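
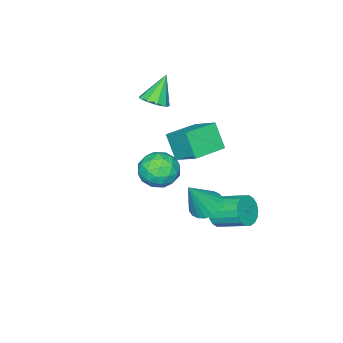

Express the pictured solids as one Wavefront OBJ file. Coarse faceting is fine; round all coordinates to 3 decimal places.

v 1.998 -0.282 0.77
v 3 -0.131 0.653
v 2.3 -1.309 2.027
v 3.302 -1.158 1.91
v 2.709 -0.403 2.255
v 2.522 0.232 1.478
v 2.778 -1.672 1.202
v 2.591 -1.037 0.425
v 3.482 -0.99 0.92
v 3.439 -0.206 1.571
v 1.861 -1.234 1.109
v 1.818 -0.45 1.76
v 2.473 -0.116 0.602
v 2.827 -1.324 2.078
v 2.479 -0.88 2.281
v 3.068 -0.791 2.213
v 2.192 0.097 1.087
v 2.781 0.186 1.018
v 2.61 0.026 1.959
v 2.519 -1.626 1.662
v 3.108 -1.537 1.593
v 2.232 -0.649 0.467
v 2.821 -0.56 0.399
v 2.69 -1.466 0.721
v 3.345 -0.532 0.689
v 3.522 -1.136 1.428
v 3.214 -1.438 1.012
v 3.104 -1.065 0.555
v 3.32 -0.071 1.072
v 3.497 -0.675 1.81
v 3.149 -0.231 2.013
v 3.039 0.142 1.557
v 3.603 -0.576 1.229
v 1.803 -0.765 0.87
v 1.98 -1.369 1.608
v 2.261 -1.582 1.123
v 2.151 -1.209 0.667
v 1.778 -0.304 1.252
v 1.955 -0.908 1.991
v 2.196 -0.375 2.125
v 2.086 -0.002 1.668
v 1.697 -0.864 1.451
v -0.433 -3.639 2.844
v 0.017 -3.094 3.095
v -1.267 -3.601 4.256
v -0.387 -2.891 2.851
v -0.811 -3.038 2.604
v -1.059 -3.467 2.469
v -1.013 -3.976 2.51
v -0.696 -4.328 2.707
v -0.256 -4.357 2.969
v 0.102 -4.051 3.172
v 0.209 -3.552 3.222
v -0.701 -0.862 0.705
v -0.918 -1.613 1.949
v -0.543 0.42 1.506
v -0.761 -0.331 2.751
v 1.001 -1.149 0.829
v 0.783 -1.9 2.074
v 1.158 0.133 1.631
v 0.941 -0.618 2.875
v 0.065 0.587 -2.45
v 0.537 0.384 -1.786
v 0.248 1.81 -1.145
v -0.225 2.013 -1.81
v 0.784 0.54 -2.02
v 0.495 1.966 -1.379
v 0.889 0.704 -2.339
v 0.6 2.13 -1.698
v 0.83 0.846 -2.68
v 0.541 2.272 -2.039
v 0.62 0.936 -2.976
v 0.331 2.362 -2.335
v 0.3 0.957 -3.167
v 0.01 2.383 -2.526
v -0.067 0.905 -3.217
v -0.357 2.331 -2.576
v -0.408 0.79 -3.115
v -0.697 2.216 -2.474
v -0.655 0.634 -2.881
v -0.944 2.06 -2.24
v -0.76 0.47 -2.562
v -1.049 1.896 -1.921
v -0.701 0.328 -2.221
v -0.99 1.754 -1.58
v -0.491 0.238 -1.925
v -0.78 1.664 -1.284
v -0.17 0.217 -1.734
v -0.46 1.643 -1.093
v 0.197 0.269 -1.684
v -0.093 1.695 -1.043
v 0.715 0.383 -1.671
v 1.349 0.864 -1.97
v 1.685 0.137 -0.009
v 1.123 1.117 -1.801
v 0.817 1.224 -1.606
v 0.491 1.165 -1.425
v 0.209 0.95 -1.292
v 0.027 0.623 -1.234
v -0.018 0.249 -1.263
v 0.082 -0.099 -1.372
v 0.307 -0.352 -1.541
v 0.613 -0.459 -1.736
v 0.94 -0.399 -1.917
v 1.222 -0.185 -2.05
v 1.403 0.142 -2.108
v 1.448 0.516 -2.079
f 1 38 17
f 38 12 41
f 17 41 6
f 38 41 17
f 1 17 13
f 17 6 18
f 13 18 2
f 17 18 13
f 1 13 22
f 13 2 23
f 22 23 8
f 13 23 22
f 1 22 34
f 22 8 37
f 34 37 11
f 22 37 34
f 1 34 38
f 34 11 42
f 38 42 12
f 34 42 38
f 2 18 29
f 18 6 32
f 29 32 10
f 18 32 29
f 6 41 19
f 41 12 40
f 19 40 5
f 41 40 19
f 12 42 39
f 42 11 35
f 39 35 3
f 42 35 39
f 11 37 36
f 37 8 24
f 36 24 7
f 37 24 36
f 8 23 28
f 23 2 25
f 28 25 9
f 23 25 28
f 4 30 16
f 30 10 31
f 16 31 5
f 30 31 16
f 4 16 14
f 16 5 15
f 14 15 3
f 16 15 14
f 4 14 21
f 14 3 20
f 21 20 7
f 14 20 21
f 4 21 26
f 21 7 27
f 26 27 9
f 21 27 26
f 4 26 30
f 26 9 33
f 30 33 10
f 26 33 30
f 5 31 19
f 31 10 32
f 19 32 6
f 31 32 19
f 3 15 39
f 15 5 40
f 39 40 12
f 15 40 39
f 7 20 36
f 20 3 35
f 36 35 11
f 20 35 36
f 9 27 28
f 27 7 24
f 28 24 8
f 27 24 28
f 10 33 29
f 33 9 25
f 29 25 2
f 33 25 29
f 44 43 46
f 44 46 45
f 46 43 47
f 46 47 45
f 47 43 48
f 47 48 45
f 48 43 49
f 48 49 45
f 49 43 50
f 49 50 45
f 50 43 51
f 50 51 45
f 51 43 52
f 51 52 45
f 52 43 53
f 52 53 45
f 53 43 44
f 53 44 45
f 55 57 54
f 58 55 54
f 54 57 56
f 56 58 54
f 55 61 57
f 59 55 58
f 59 61 55
f 57 61 56
f 60 58 56
f 56 61 60
f 60 59 58
f 61 59 60
f 63 62 66
f 63 66 64
f 64 66 67
f 64 67 65
f 66 62 68
f 66 68 67
f 67 68 69
f 67 69 65
f 68 62 70
f 68 70 69
f 69 70 71
f 69 71 65
f 70 62 72
f 70 72 71
f 71 72 73
f 71 73 65
f 72 62 74
f 72 74 73
f 73 74 75
f 73 75 65
f 74 62 76
f 74 76 75
f 75 76 77
f 75 77 65
f 76 62 78
f 76 78 77
f 77 78 79
f 77 79 65
f 78 62 80
f 78 80 79
f 79 80 81
f 79 81 65
f 80 62 82
f 80 82 81
f 81 82 83
f 81 83 65
f 82 62 84
f 82 84 83
f 83 84 85
f 83 85 65
f 84 62 86
f 84 86 85
f 85 86 87
f 85 87 65
f 86 62 88
f 86 88 87
f 87 88 89
f 87 89 65
f 88 62 90
f 88 90 89
f 89 90 91
f 89 91 65
f 90 62 63
f 90 63 91
f 91 63 64
f 91 64 65
f 93 92 95
f 93 95 94
f 95 92 96
f 95 96 94
f 96 92 97
f 96 97 94
f 97 92 98
f 97 98 94
f 98 92 99
f 98 99 94
f 99 92 100
f 99 100 94
f 100 92 101
f 100 101 94
f 101 92 102
f 101 102 94
f 102 92 103
f 102 103 94
f 103 92 104
f 103 104 94
f 104 92 105
f 104 105 94
f 105 92 106
f 105 106 94
f 106 92 107
f 106 107 94
f 107 92 93
f 107 93 94



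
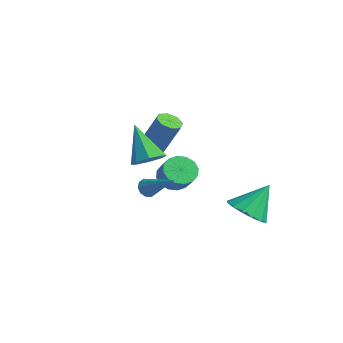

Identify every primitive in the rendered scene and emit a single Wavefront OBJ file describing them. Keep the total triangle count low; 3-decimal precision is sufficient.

v 1.646 -1.951 0.026
v 1.923 -2.261 -0.286
v 3.214 -1.669 1.134
v 1.947 -1.961 -0.398
v 1.857 -1.657 -0.347
v 1.686 -1.465 -0.154
v 1.5 -1.459 0.108
v 1.369 -1.641 0.339
v 1.345 -1.942 0.45
v 1.436 -2.246 0.399
v 1.607 -2.438 0.206
v 1.793 -2.443 -0.056
v 3.024 2.506 -2.461
v 3.971 2.043 -2.224
v 3.216 3.634 -1.019
v 4.098 2.463 -2.57
v 3.937 2.895 -2.886
v 3.532 3.223 -3.089
v 2.991 3.358 -3.123
v 2.458 3.265 -2.98
v 2.078 2.969 -2.697
v 1.951 2.549 -2.351
v 2.111 2.117 -2.035
v 2.516 1.789 -1.832
v 3.058 1.654 -1.798
v 3.59 1.747 -1.941
v -2.828 1.561 -0.498
v -2.252 1.257 -0.654
v -1.496 1.734 1.201
v -2.072 2.039 1.358
v -2.253 1.754 -0.782
v -1.496 2.231 1.074
v -2.591 2.138 -0.743
v -1.834 2.615 1.113
v -3.068 2.184 -0.56
v -2.311 2.661 1.295
v -3.404 1.866 -0.341
v -2.648 2.343 1.514
v -3.404 1.369 -0.214
v -2.647 1.846 1.642
v -3.066 0.985 -0.253
v -2.309 1.462 1.603
v -2.589 0.939 -0.435
v -1.832 1.416 1.42
v -2.608 2.665 -2.797
v -1.969 2.885 -3.345
v -1.154 2.695 -2.472
v -1.792 2.475 -1.923
v -2.091 3.271 -3.147
v -1.276 3.081 -2.274
v -2.352 3.494 -2.856
v -1.536 3.304 -1.982
v -2.681 3.496 -2.548
v -1.865 3.306 -1.675
v -2.99 3.274 -2.307
v -2.174 3.084 -1.434
v -3.197 2.89 -2.197
v -2.382 2.7 -1.324
v -3.246 2.445 -2.248
v -2.431 2.255 -1.375
v -3.124 2.059 -2.446
v -2.309 1.869 -1.573
v -2.864 1.836 -2.738
v -2.048 1.646 -1.864
v -2.535 1.834 -3.045
v -1.719 1.644 -2.172
v -2.226 2.056 -3.286
v -1.41 1.866 -2.413
v -2.018 2.44 -3.396
v -1.203 2.25 -2.523
v 1.425 -1.707 1.582
v 2.04 -1.471 2.053
v 0.135 -1.533 3.178
v 1.759 -0.995 1.774
v 1.282 -0.935 1.382
v 0.889 -1.328 1.107
v 0.81 -1.943 1.11
v 1.091 -2.42 1.39
v 1.568 -2.479 1.781
v 1.961 -2.086 2.056
f 2 1 4
f 2 4 3
f 4 1 5
f 4 5 3
f 5 1 6
f 5 6 3
f 6 1 7
f 6 7 3
f 7 1 8
f 7 8 3
f 8 1 9
f 8 9 3
f 9 1 10
f 9 10 3
f 10 1 11
f 10 11 3
f 11 1 12
f 11 12 3
f 12 1 2
f 12 2 3
f 14 13 16
f 14 16 15
f 16 13 17
f 16 17 15
f 17 13 18
f 17 18 15
f 18 13 19
f 18 19 15
f 19 13 20
f 19 20 15
f 20 13 21
f 20 21 15
f 21 13 22
f 21 22 15
f 22 13 23
f 22 23 15
f 23 13 24
f 23 24 15
f 24 13 25
f 24 25 15
f 25 13 26
f 25 26 15
f 26 13 14
f 26 14 15
f 28 27 31
f 28 31 29
f 29 31 32
f 29 32 30
f 31 27 33
f 31 33 32
f 32 33 34
f 32 34 30
f 33 27 35
f 33 35 34
f 34 35 36
f 34 36 30
f 35 27 37
f 35 37 36
f 36 37 38
f 36 38 30
f 37 27 39
f 37 39 38
f 38 39 40
f 38 40 30
f 39 27 41
f 39 41 40
f 40 41 42
f 40 42 30
f 41 27 43
f 41 43 42
f 42 43 44
f 42 44 30
f 43 27 28
f 43 28 44
f 44 28 29
f 44 29 30
f 46 45 49
f 46 49 47
f 47 49 50
f 47 50 48
f 49 45 51
f 49 51 50
f 50 51 52
f 50 52 48
f 51 45 53
f 51 53 52
f 52 53 54
f 52 54 48
f 53 45 55
f 53 55 54
f 54 55 56
f 54 56 48
f 55 45 57
f 55 57 56
f 56 57 58
f 56 58 48
f 57 45 59
f 57 59 58
f 58 59 60
f 58 60 48
f 59 45 61
f 59 61 60
f 60 61 62
f 60 62 48
f 61 45 63
f 61 63 62
f 62 63 64
f 62 64 48
f 63 45 65
f 63 65 64
f 64 65 66
f 64 66 48
f 65 45 67
f 65 67 66
f 66 67 68
f 66 68 48
f 67 45 69
f 67 69 68
f 68 69 70
f 68 70 48
f 69 45 46
f 69 46 70
f 70 46 47
f 70 47 48
f 72 71 74
f 72 74 73
f 74 71 75
f 74 75 73
f 75 71 76
f 75 76 73
f 76 71 77
f 76 77 73
f 77 71 78
f 77 78 73
f 78 71 79
f 78 79 73
f 79 71 80
f 79 80 73
f 80 71 72
f 80 72 73



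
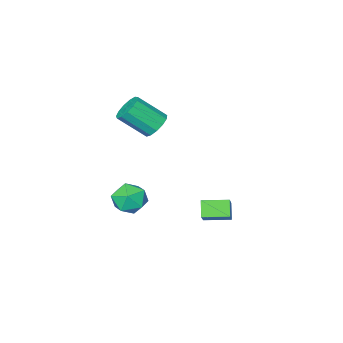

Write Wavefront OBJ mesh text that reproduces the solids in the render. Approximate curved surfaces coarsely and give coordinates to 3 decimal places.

v -2.002 -0.65 -3.651
v -1.31 -0.127 -3.481
v -1.23 -1.793 -3.279
v -0.538 -1.27 -3.109
v -1.252 -1.242 -2.589
v -1.729 -0.535 -2.819
v -0.811 -1.385 -3.941
v -1.288 -0.678 -4.171
v -0.574 -0.582 -3.66
v -0.847 -0.493 -2.824
v -1.693 -1.427 -3.936
v -1.966 -1.338 -3.1
v -3.015 1.792 -2.876
v -2.273 2.636 -1.913
v -3.92 2.514 -2.811
v -3.179 3.358 -1.848
v -2.701 2.242 -3.512
v -1.96 3.086 -2.549
v -3.607 2.964 -3.447
v -2.865 3.808 -2.484
v -2.14 -0.235 1.112
v -1.777 -0.497 0.587
v -0.877 -1.286 1.603
v -1.24 -1.025 2.128
v -1.6 -0.166 0.688
v -0.7 -0.955 1.704
v -1.595 0.144 0.924
v -0.695 -0.646 1.939
v -1.763 0.332 1.219
v -0.863 -0.457 2.235
v -2.051 0.341 1.481
v -1.15 -0.448 2.496
v -2.367 0.167 1.625
v -1.466 -0.623 2.641
v -2.611 -0.136 1.607
v -1.71 -0.925 2.623
v -2.705 -0.469 1.431
v -1.805 -1.259 2.447
v -2.621 -0.729 1.155
v -1.72 -1.518 2.17
v -2.383 -0.832 0.864
v -1.483 -1.621 1.88
v -2.069 -0.745 0.653
v -1.169 -1.534 1.668
f 1 12 6
f 1 6 2
f 1 2 8
f 1 8 11
f 1 11 12
f 2 6 10
f 6 12 5
f 12 11 3
f 11 8 7
f 8 2 9
f 4 10 5
f 4 5 3
f 4 3 7
f 4 7 9
f 4 9 10
f 5 10 6
f 3 5 12
f 7 3 11
f 9 7 8
f 10 9 2
f 14 16 13
f 17 14 13
f 13 16 15
f 15 17 13
f 14 20 16
f 18 14 17
f 18 20 14
f 16 20 15
f 19 17 15
f 15 20 19
f 19 18 17
f 20 18 19
f 22 21 25
f 22 25 23
f 23 25 26
f 23 26 24
f 25 21 27
f 25 27 26
f 26 27 28
f 26 28 24
f 27 21 29
f 27 29 28
f 28 29 30
f 28 30 24
f 29 21 31
f 29 31 30
f 30 31 32
f 30 32 24
f 31 21 33
f 31 33 32
f 32 33 34
f 32 34 24
f 33 21 35
f 33 35 34
f 34 35 36
f 34 36 24
f 35 21 37
f 35 37 36
f 36 37 38
f 36 38 24
f 37 21 39
f 37 39 38
f 38 39 40
f 38 40 24
f 39 21 41
f 39 41 40
f 40 41 42
f 40 42 24
f 41 21 43
f 41 43 42
f 42 43 44
f 42 44 24
f 43 21 22
f 43 22 44
f 44 22 23
f 44 23 24



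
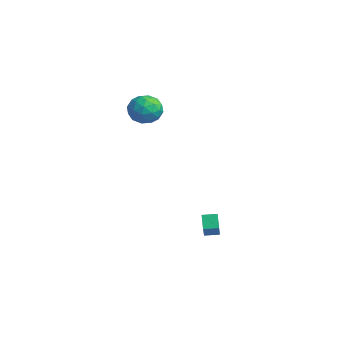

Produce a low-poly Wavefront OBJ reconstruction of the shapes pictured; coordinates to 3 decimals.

v -2.275 -0.223 3.802
v -1.856 0.468 3.034
v -0.904 0.172 4.906
v -0.485 0.863 4.138
v -1.434 1.122 4.661
v -2.281 0.878 3.979
v -0.479 -0.238 3.961
v -1.326 -0.482 3.279
v -0.745 0.459 3.132
v -1.336 1.299 3.565
v -1.424 -0.659 4.375
v -2.015 0.181 4.808
v -2.186 0.088 3.321
v -0.574 0.552 4.619
v -1.132 0.704 4.926
v -0.886 1.11 4.475
v -2.436 0.329 3.877
v -2.189 0.735 3.426
v -1.942 1.119 4.382
v -0.571 -0.095 4.514
v -0.324 0.311 4.063
v -1.874 -0.47 3.465
v -1.628 -0.064 3.014
v -0.818 -0.479 3.558
v -1.287 0.488 2.928
v -0.481 0.72 3.576
v -0.477 0.074 3.472
v -0.975 -0.07 3.071
v -1.634 0.982 3.182
v -0.828 1.214 3.831
v -1.386 1.367 4.139
v -1.884 1.223 3.738
v -0.981 0.977 3.24
v -1.932 -0.574 4.109
v -1.126 -0.342 4.758
v -0.876 -0.583 4.202
v -1.374 -0.727 3.801
v -2.279 -0.08 4.364
v -1.473 0.152 5.012
v -1.785 0.71 4.869
v -2.283 0.566 4.468
v -1.779 -0.337 4.7
v 2.641 2.162 -3.665
v 3.947 1.517 -2.444
v 2.974 2.974 -3.591
v 4.279 2.329 -2.371
v 3.281 1.971 -4.449
v 4.586 1.326 -3.229
v 3.613 2.783 -4.376
v 4.919 2.138 -3.155
f 1 38 17
f 38 12 41
f 17 41 6
f 38 41 17
f 1 17 13
f 17 6 18
f 13 18 2
f 17 18 13
f 1 13 22
f 13 2 23
f 22 23 8
f 13 23 22
f 1 22 34
f 22 8 37
f 34 37 11
f 22 37 34
f 1 34 38
f 34 11 42
f 38 42 12
f 34 42 38
f 2 18 29
f 18 6 32
f 29 32 10
f 18 32 29
f 6 41 19
f 41 12 40
f 19 40 5
f 41 40 19
f 12 42 39
f 42 11 35
f 39 35 3
f 42 35 39
f 11 37 36
f 37 8 24
f 36 24 7
f 37 24 36
f 8 23 28
f 23 2 25
f 28 25 9
f 23 25 28
f 4 30 16
f 30 10 31
f 16 31 5
f 30 31 16
f 4 16 14
f 16 5 15
f 14 15 3
f 16 15 14
f 4 14 21
f 14 3 20
f 21 20 7
f 14 20 21
f 4 21 26
f 21 7 27
f 26 27 9
f 21 27 26
f 4 26 30
f 26 9 33
f 30 33 10
f 26 33 30
f 5 31 19
f 31 10 32
f 19 32 6
f 31 32 19
f 3 15 39
f 15 5 40
f 39 40 12
f 15 40 39
f 7 20 36
f 20 3 35
f 36 35 11
f 20 35 36
f 9 27 28
f 27 7 24
f 28 24 8
f 27 24 28
f 10 33 29
f 33 9 25
f 29 25 2
f 33 25 29
f 44 46 43
f 47 44 43
f 43 46 45
f 45 47 43
f 44 50 46
f 48 44 47
f 48 50 44
f 46 50 45
f 49 47 45
f 45 50 49
f 49 48 47
f 50 48 49



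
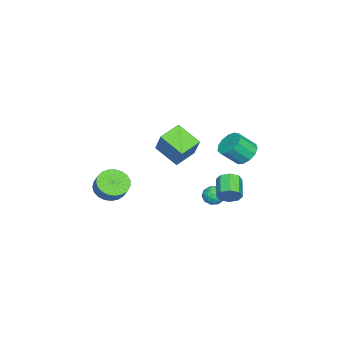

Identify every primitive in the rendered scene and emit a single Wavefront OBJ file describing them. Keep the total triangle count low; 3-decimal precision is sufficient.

v -0.054 2.429 -2.248
v 0.418 2.419 -2.786
v 0.562 1.621 -1.694
v 1.034 1.611 -2.232
v 0.988 2.185 -1.807
v 0.607 2.684 -2.149
v 0.373 1.356 -2.331
v -0.008 1.855 -2.673
v 0.681 1.756 -2.837
v 1.061 2.268 -2.513
v -0.081 1.772 -1.967
v 0.299 2.284 -1.643
v 0.128 2.495 -2.566
v 0.852 1.545 -1.914
v 0.825 1.882 -1.665
v 1.102 1.877 -1.981
v 0.239 2.65 -2.191
v 0.516 2.645 -2.507
v 0.851 2.507 -1.932
v 0.464 1.395 -1.973
v 0.741 1.39 -2.289
v -0.122 2.163 -2.499
v 0.155 2.158 -2.815
v 0.129 1.533 -2.548
v 0.56 2.1 -2.912
v 0.922 1.625 -2.586
v 0.534 1.475 -2.644
v 0.31 1.768 -2.846
v 0.783 2.401 -2.721
v 1.145 1.926 -2.396
v 1.118 2.263 -2.146
v 0.894 2.556 -2.347
v 0.938 2.011 -2.751
v -0.165 2.114 -2.084
v 0.197 1.639 -1.759
v 0.086 1.484 -2.133
v -0.138 1.777 -2.334
v 0.058 2.415 -1.894
v 0.42 1.94 -1.568
v 0.67 2.272 -1.634
v 0.446 2.565 -1.836
v 0.042 2.029 -1.729
v -1.501 3.264 0.416
v -0.753 3.765 0.406
v -0.171 2.917 1.413
v -0.919 2.416 1.424
v -1.058 3.971 0.755
v -0.476 3.122 1.762
v -1.503 3.952 0.997
v -0.921 3.104 2.004
v -1.948 3.715 1.054
v -1.366 2.867 2.062
v -2.251 3.335 0.909
v -1.668 2.487 1.917
v -2.316 2.932 0.608
v -1.733 2.084 1.615
v -2.122 2.635 0.246
v -1.539 1.787 1.253
v -1.731 2.538 -0.063
v -1.149 1.689 0.945
v -1.267 2.671 -0.219
v -0.685 1.823 0.789
v -0.878 2.992 -0.173
v -0.295 2.144 0.834
v -0.686 3.4 0.06
v -0.104 2.552 1.067
v 3.086 3.88 -0.392
v 3.478 3.495 0.088
v 2.307 3.054 0.692
v 1.914 3.44 0.212
v 3.374 4.015 0.265
v 2.202 3.574 0.869
v 3.101 4.456 0.057
v 1.929 4.015 0.661
v 2.819 4.56 -0.414
v 1.647 4.119 0.19
v 2.693 4.266 -0.872
v 1.522 3.825 -0.268
v 2.798 3.746 -1.049
v 1.626 3.305 -0.445
v 3.071 3.305 -0.841
v 1.899 2.864 -0.237
v 3.353 3.201 -0.37
v 2.181 2.76 0.234
v 1.217 -4.129 -2.522
v 1.734 -4.991 -2.348
v 2.221 -4.533 -1.525
v 1.703 -3.671 -1.698
v 1.992 -4.785 -2.615
v 2.478 -4.327 -1.791
v 2.116 -4.466 -2.865
v 2.602 -4.008 -2.042
v 2.085 -4.089 -3.056
v 2.571 -3.631 -2.233
v 1.903 -3.718 -3.155
v 2.389 -3.261 -2.332
v 1.603 -3.419 -3.144
v 2.089 -2.961 -2.321
v 1.236 -3.242 -3.026
v 1.722 -2.785 -2.202
v 0.866 -3.219 -2.82
v 1.352 -2.761 -1.997
v 0.556 -3.353 -2.563
v 1.042 -2.895 -1.74
v 0.361 -3.621 -2.298
v 0.847 -3.163 -1.475
v 0.314 -3.977 -2.073
v 0.8 -3.519 -1.249
v 0.423 -4.359 -1.925
v 0.909 -3.902 -1.101
v 0.669 -4.702 -1.88
v 1.155 -4.244 -1.056
v 1.01 -4.945 -1.946
v 1.496 -4.487 -1.122
v 1.387 -5.047 -2.111
v 1.873 -4.589 -1.288
v -1.496 -1.229 0.958
v -0.512 -0.514 2.57
v -1.09 0.24 0.058
v -0.105 0.955 1.671
v -0.275 -1.855 0.489
v 0.71 -1.14 2.102
v 0.132 -0.386 -0.41
v 1.116 0.329 1.202
f 1 38 17
f 38 12 41
f 17 41 6
f 38 41 17
f 1 17 13
f 17 6 18
f 13 18 2
f 17 18 13
f 1 13 22
f 13 2 23
f 22 23 8
f 13 23 22
f 1 22 34
f 22 8 37
f 34 37 11
f 22 37 34
f 1 34 38
f 34 11 42
f 38 42 12
f 34 42 38
f 2 18 29
f 18 6 32
f 29 32 10
f 18 32 29
f 6 41 19
f 41 12 40
f 19 40 5
f 41 40 19
f 12 42 39
f 42 11 35
f 39 35 3
f 42 35 39
f 11 37 36
f 37 8 24
f 36 24 7
f 37 24 36
f 8 23 28
f 23 2 25
f 28 25 9
f 23 25 28
f 4 30 16
f 30 10 31
f 16 31 5
f 30 31 16
f 4 16 14
f 16 5 15
f 14 15 3
f 16 15 14
f 4 14 21
f 14 3 20
f 21 20 7
f 14 20 21
f 4 21 26
f 21 7 27
f 26 27 9
f 21 27 26
f 4 26 30
f 26 9 33
f 30 33 10
f 26 33 30
f 5 31 19
f 31 10 32
f 19 32 6
f 31 32 19
f 3 15 39
f 15 5 40
f 39 40 12
f 15 40 39
f 7 20 36
f 20 3 35
f 36 35 11
f 20 35 36
f 9 27 28
f 27 7 24
f 28 24 8
f 27 24 28
f 10 33 29
f 33 9 25
f 29 25 2
f 33 25 29
f 44 43 47
f 44 47 45
f 45 47 48
f 45 48 46
f 47 43 49
f 47 49 48
f 48 49 50
f 48 50 46
f 49 43 51
f 49 51 50
f 50 51 52
f 50 52 46
f 51 43 53
f 51 53 52
f 52 53 54
f 52 54 46
f 53 43 55
f 53 55 54
f 54 55 56
f 54 56 46
f 55 43 57
f 55 57 56
f 56 57 58
f 56 58 46
f 57 43 59
f 57 59 58
f 58 59 60
f 58 60 46
f 59 43 61
f 59 61 60
f 60 61 62
f 60 62 46
f 61 43 63
f 61 63 62
f 62 63 64
f 62 64 46
f 63 43 65
f 63 65 64
f 64 65 66
f 64 66 46
f 65 43 44
f 65 44 66
f 66 44 45
f 66 45 46
f 68 67 71
f 68 71 69
f 69 71 72
f 69 72 70
f 71 67 73
f 71 73 72
f 72 73 74
f 72 74 70
f 73 67 75
f 73 75 74
f 74 75 76
f 74 76 70
f 75 67 77
f 75 77 76
f 76 77 78
f 76 78 70
f 77 67 79
f 77 79 78
f 78 79 80
f 78 80 70
f 79 67 81
f 79 81 80
f 80 81 82
f 80 82 70
f 81 67 83
f 81 83 82
f 82 83 84
f 82 84 70
f 83 67 68
f 83 68 84
f 84 68 69
f 84 69 70
f 86 85 89
f 86 89 87
f 87 89 90
f 87 90 88
f 89 85 91
f 89 91 90
f 90 91 92
f 90 92 88
f 91 85 93
f 91 93 92
f 92 93 94
f 92 94 88
f 93 85 95
f 93 95 94
f 94 95 96
f 94 96 88
f 95 85 97
f 95 97 96
f 96 97 98
f 96 98 88
f 97 85 99
f 97 99 98
f 98 99 100
f 98 100 88
f 99 85 101
f 99 101 100
f 100 101 102
f 100 102 88
f 101 85 103
f 101 103 102
f 102 103 104
f 102 104 88
f 103 85 105
f 103 105 104
f 104 105 106
f 104 106 88
f 105 85 107
f 105 107 106
f 106 107 108
f 106 108 88
f 107 85 109
f 107 109 108
f 108 109 110
f 108 110 88
f 109 85 111
f 109 111 110
f 110 111 112
f 110 112 88
f 111 85 113
f 111 113 112
f 112 113 114
f 112 114 88
f 113 85 115
f 113 115 114
f 114 115 116
f 114 116 88
f 115 85 86
f 115 86 116
f 116 86 87
f 116 87 88
f 118 120 117
f 121 118 117
f 117 120 119
f 119 121 117
f 118 124 120
f 122 118 121
f 122 124 118
f 120 124 119
f 123 121 119
f 119 124 123
f 123 122 121
f 124 122 123



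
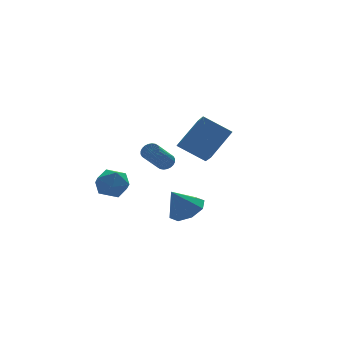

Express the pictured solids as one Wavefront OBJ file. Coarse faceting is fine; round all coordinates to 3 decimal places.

v 1.413 -2.672 0.524
v 2.105 -2.098 0.94
v 0.607 -2.648 1.836
v 1.562 -1.696 0.598
v 0.931 -1.865 0.213
v 0.583 -2.506 0.011
v 0.721 -3.245 0.109
v 1.265 -3.648 0.45
v 1.895 -3.478 0.835
v 2.243 -2.837 1.038
v 2.414 2.628 1.309
v 2.834 2.39 1.551
v 1.746 1.714 2.773
v 1.326 1.952 2.531
v 2.829 2.576 1.65
v 1.742 1.9 2.872
v 2.761 2.77 1.697
v 1.674 2.094 2.919
v 2.641 2.942 1.685
v 1.553 2.266 2.907
v 2.485 3.067 1.615
v 1.398 2.391 2.838
v 2.319 3.124 1.499
v 1.232 2.448 2.722
v 2.167 3.106 1.354
v 1.08 2.43 2.577
v 2.053 3.016 1.202
v 0.966 2.339 2.425
v 1.994 2.866 1.067
v 0.906 2.19 2.289
v 1.998 2.68 0.968
v 0.911 2.004 2.19
v 2.066 2.486 0.921
v 0.979 1.81 2.143
v 2.187 2.314 0.933
v 1.099 1.638 2.155
v 2.342 2.189 1.002
v 1.255 1.513 2.225
v 2.508 2.132 1.118
v 1.421 1.456 2.341
v 2.66 2.15 1.263
v 1.573 1.474 2.486
v 2.774 2.241 1.415
v 1.687 1.564 2.638
v 2.313 0.257 3.705
v 3.718 0.86 4.994
v 2.525 1.407 2.935
v 3.93 2.01 4.225
v 3.53 -0.59 2.775
v 4.935 0.013 4.065
v 3.742 0.56 2.006
v 5.147 1.163 3.295
v -0.724 4.45 -0.401
v -0.141 4.393 0.446
v 0.021 3.087 -1.006
v 0.604 3.03 -0.159
v -0.407 2.841 -0.102
v -0.868 3.684 0.272
v 0.748 3.796 -0.832
v 0.287 4.639 -0.458
v 0.769 3.989 0.18
v 0.055 3.398 0.631
v -0.175 4.082 -1.191
v -0.889 3.491 -0.74
f 2 1 4
f 2 4 3
f 4 1 5
f 4 5 3
f 5 1 6
f 5 6 3
f 6 1 7
f 6 7 3
f 7 1 8
f 7 8 3
f 8 1 9
f 8 9 3
f 9 1 10
f 9 10 3
f 10 1 2
f 10 2 3
f 12 11 15
f 12 15 13
f 13 15 16
f 13 16 14
f 15 11 17
f 15 17 16
f 16 17 18
f 16 18 14
f 17 11 19
f 17 19 18
f 18 19 20
f 18 20 14
f 19 11 21
f 19 21 20
f 20 21 22
f 20 22 14
f 21 11 23
f 21 23 22
f 22 23 24
f 22 24 14
f 23 11 25
f 23 25 24
f 24 25 26
f 24 26 14
f 25 11 27
f 25 27 26
f 26 27 28
f 26 28 14
f 27 11 29
f 27 29 28
f 28 29 30
f 28 30 14
f 29 11 31
f 29 31 30
f 30 31 32
f 30 32 14
f 31 11 33
f 31 33 32
f 32 33 34
f 32 34 14
f 33 11 35
f 33 35 34
f 34 35 36
f 34 36 14
f 35 11 37
f 35 37 36
f 36 37 38
f 36 38 14
f 37 11 39
f 37 39 38
f 38 39 40
f 38 40 14
f 39 11 41
f 39 41 40
f 40 41 42
f 40 42 14
f 41 11 43
f 41 43 42
f 42 43 44
f 42 44 14
f 43 11 12
f 43 12 44
f 44 12 13
f 44 13 14
f 46 48 45
f 49 46 45
f 45 48 47
f 47 49 45
f 46 52 48
f 50 46 49
f 50 52 46
f 48 52 47
f 51 49 47
f 47 52 51
f 51 50 49
f 52 50 51
f 53 64 58
f 53 58 54
f 53 54 60
f 53 60 63
f 53 63 64
f 54 58 62
f 58 64 57
f 64 63 55
f 63 60 59
f 60 54 61
f 56 62 57
f 56 57 55
f 56 55 59
f 56 59 61
f 56 61 62
f 57 62 58
f 55 57 64
f 59 55 63
f 61 59 60
f 62 61 54



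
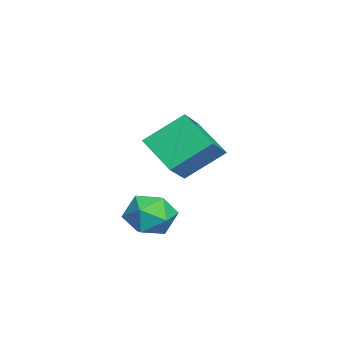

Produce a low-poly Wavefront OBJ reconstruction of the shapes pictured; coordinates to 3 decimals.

v 0.853 -3.072 -2.406
v 1.509 -2.936 -1.387
v -0.249 -4.444 -1.513
v 0.407 -4.308 -0.494
v -0.334 -3.413 -0.867
v 0.347 -2.565 -1.419
v 0.913 -4.815 -1.481
v 1.594 -3.967 -2.033
v 1.546 -4.013 -0.816
v 0.776 -3.147 -0.436
v 0.484 -4.233 -2.464
v -0.286 -3.367 -2.084
v -2.289 -2.296 0.546
v -1.73 -1.766 1.119
v -3.031 -2.864 1.794
v -2.036 -1.519 1.05
v -2.386 -1.406 0.893
v -2.718 -1.447 0.677
v -2.977 -1.635 0.437
v -3.117 -1.937 0.217
v -3.113 -2.301 0.053
v -2.967 -2.664 -0.025
v -2.704 -2.964 -0.005
v -2.369 -3.148 0.11
v -2.02 -3.184 0.301
v -1.718 -3.067 0.534
v -1.514 -2.817 0.769
v -1.445 -2.476 0.965
v -1.521 -2.104 1.089
v 1.563 -3.901 3.004
v 1.135 -2.256 4.321
v 0.015 -3.463 1.955
v -0.412 -1.818 3.273
v 2.672 -2.702 1.867
v 2.245 -1.057 3.185
v 1.125 -2.264 0.819
v 0.697 -0.619 2.136
f 1 12 6
f 1 6 2
f 1 2 8
f 1 8 11
f 1 11 12
f 2 6 10
f 6 12 5
f 12 11 3
f 11 8 7
f 8 2 9
f 4 10 5
f 4 5 3
f 4 3 7
f 4 7 9
f 4 9 10
f 5 10 6
f 3 5 12
f 7 3 11
f 9 7 8
f 10 9 2
f 14 13 16
f 14 16 15
f 16 13 17
f 16 17 15
f 17 13 18
f 17 18 15
f 18 13 19
f 18 19 15
f 19 13 20
f 19 20 15
f 20 13 21
f 20 21 15
f 21 13 22
f 21 22 15
f 22 13 23
f 22 23 15
f 23 13 24
f 23 24 15
f 24 13 25
f 24 25 15
f 25 13 26
f 25 26 15
f 26 13 27
f 26 27 15
f 27 13 28
f 27 28 15
f 28 13 29
f 28 29 15
f 29 13 14
f 29 14 15
f 31 33 30
f 34 31 30
f 30 33 32
f 32 34 30
f 31 37 33
f 35 31 34
f 35 37 31
f 33 37 32
f 36 34 32
f 32 37 36
f 36 35 34
f 37 35 36



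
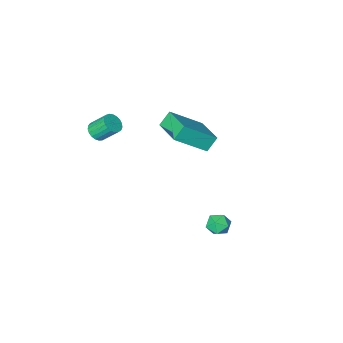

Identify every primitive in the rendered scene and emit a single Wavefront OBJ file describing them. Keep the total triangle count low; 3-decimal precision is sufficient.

v -3.657 -3.026 2.66
v -2.003 -3.436 3.971
v -3.44 -1.213 2.954
v -1.786 -1.623 4.265
v -3.054 -2.977 1.915
v -1.4 -3.387 3.226
v -2.837 -1.164 2.209
v -1.183 -1.574 3.52
v -1.215 3.515 0.82
v -0.643 3.447 0.453
v -1.417 2.433 0.707
v -0.845 2.365 0.34
v -0.807 2.505 1.008
v -0.683 3.173 1.078
v -1.377 2.707 0.082
v -1.253 3.375 0.152
v -0.743 2.947 -0.003
v -0.391 2.822 0.569
v -1.669 3.058 0.591
v -1.317 2.933 1.163
v 1.706 -4.13 3.5
v 2.06 -3.67 3.395
v 1.488 -3.03 4.276
v 1.134 -3.49 4.38
v 1.873 -3.626 3.242
v 1.301 -2.986 4.123
v 1.658 -3.67 3.134
v 1.086 -3.03 4.014
v 1.45 -3.793 3.088
v 0.878 -3.153 3.969
v 1.287 -3.974 3.114
v 0.715 -3.334 3.995
v 1.197 -4.183 3.207
v 0.624 -3.543 4.088
v 1.194 -4.382 3.35
v 0.622 -3.742 4.231
v 1.28 -4.538 3.519
v 0.708 -3.897 4.4
v 1.44 -4.623 3.685
v 0.867 -3.983 4.565
v 1.645 -4.623 3.818
v 1.073 -3.983 4.699
v 1.862 -4.538 3.897
v 1.289 -3.898 4.778
v 2.051 -4.382 3.907
v 1.479 -3.742 4.787
v 2.181 -4.183 3.846
v 1.608 -3.543 4.727
v 2.228 -3.974 3.726
v 1.656 -3.334 4.607
v 2.186 -3.793 3.566
v 1.614 -3.153 4.447
f 2 4 1
f 5 2 1
f 1 4 3
f 3 5 1
f 2 8 4
f 6 2 5
f 6 8 2
f 4 8 3
f 7 5 3
f 3 8 7
f 7 6 5
f 8 6 7
f 9 20 14
f 9 14 10
f 9 10 16
f 9 16 19
f 9 19 20
f 10 14 18
f 14 20 13
f 20 19 11
f 19 16 15
f 16 10 17
f 12 18 13
f 12 13 11
f 12 11 15
f 12 15 17
f 12 17 18
f 13 18 14
f 11 13 20
f 15 11 19
f 17 15 16
f 18 17 10
f 22 21 25
f 22 25 23
f 23 25 26
f 23 26 24
f 25 21 27
f 25 27 26
f 26 27 28
f 26 28 24
f 27 21 29
f 27 29 28
f 28 29 30
f 28 30 24
f 29 21 31
f 29 31 30
f 30 31 32
f 30 32 24
f 31 21 33
f 31 33 32
f 32 33 34
f 32 34 24
f 33 21 35
f 33 35 34
f 34 35 36
f 34 36 24
f 35 21 37
f 35 37 36
f 36 37 38
f 36 38 24
f 37 21 39
f 37 39 38
f 38 39 40
f 38 40 24
f 39 21 41
f 39 41 40
f 40 41 42
f 40 42 24
f 41 21 43
f 41 43 42
f 42 43 44
f 42 44 24
f 43 21 45
f 43 45 44
f 44 45 46
f 44 46 24
f 45 21 47
f 45 47 46
f 46 47 48
f 46 48 24
f 47 21 49
f 47 49 48
f 48 49 50
f 48 50 24
f 49 21 51
f 49 51 50
f 50 51 52
f 50 52 24
f 51 21 22
f 51 22 52
f 52 22 23
f 52 23 24



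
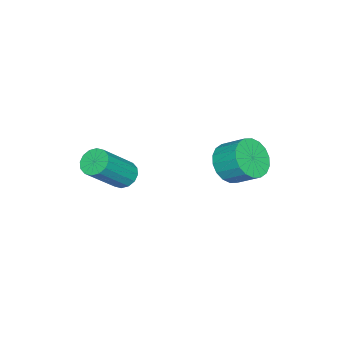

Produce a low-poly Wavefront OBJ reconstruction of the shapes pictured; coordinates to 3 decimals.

v -1.633 -2.512 -1.244
v -1.206 -2.395 -1.569
v -0.079 -2.871 -0.262
v -0.507 -2.988 0.064
v -1.263 -2.152 -1.432
v -0.136 -2.628 -0.125
v -1.419 -2.006 -1.244
v -0.292 -2.481 0.063
v -1.632 -1.995 -1.056
v -0.506 -2.471 0.251
v -1.846 -2.123 -0.919
v -0.719 -2.598 0.389
v -2.003 -2.355 -0.868
v -0.876 -2.83 0.439
v -2.061 -2.629 -0.918
v -0.934 -3.105 0.389
v -2.004 -2.872 -1.055
v -0.877 -3.348 0.252
v -1.848 -3.019 -1.243
v -0.721 -3.494 0.064
v -1.634 -3.029 -1.431
v -0.508 -3.505 -0.124
v -1.421 -2.902 -1.569
v -0.294 -3.377 -0.261
v -1.264 -2.67 -1.619
v -0.137 -3.145 -0.312
v -3.132 0.592 -0.706
v -2.37 0.682 -0.933
v -2.286 1.518 -0.32
v -3.048 1.428 -0.094
v -2.547 0.876 -1.173
v -2.463 1.711 -0.56
v -2.84 1.013 -1.321
v -2.757 1.849 -0.708
v -3.191 1.068 -1.347
v -3.107 1.904 -0.734
v -3.53 1.028 -1.246
v -3.447 1.864 -0.633
v -3.791 0.902 -1.039
v -3.707 1.738 -0.426
v -3.92 0.714 -0.765
v -3.836 1.55 -0.152
v -3.894 0.502 -0.48
v -3.81 1.338 0.133
v -3.717 0.309 -0.24
v -3.633 1.144 0.373
v -3.423 0.171 -0.092
v -3.34 1.007 0.521
v -3.073 0.116 -0.066
v -2.989 0.952 0.547
v -2.733 0.156 -0.167
v -2.65 0.992 0.446
v -2.473 0.282 -0.374
v -2.389 1.118 0.239
v -2.344 0.47 -0.648
v -2.26 1.306 -0.035
f 2 1 5
f 2 5 3
f 3 5 6
f 3 6 4
f 5 1 7
f 5 7 6
f 6 7 8
f 6 8 4
f 7 1 9
f 7 9 8
f 8 9 10
f 8 10 4
f 9 1 11
f 9 11 10
f 10 11 12
f 10 12 4
f 11 1 13
f 11 13 12
f 12 13 14
f 12 14 4
f 13 1 15
f 13 15 14
f 14 15 16
f 14 16 4
f 15 1 17
f 15 17 16
f 16 17 18
f 16 18 4
f 17 1 19
f 17 19 18
f 18 19 20
f 18 20 4
f 19 1 21
f 19 21 20
f 20 21 22
f 20 22 4
f 21 1 23
f 21 23 22
f 22 23 24
f 22 24 4
f 23 1 25
f 23 25 24
f 24 25 26
f 24 26 4
f 25 1 2
f 25 2 26
f 26 2 3
f 26 3 4
f 28 27 31
f 28 31 29
f 29 31 32
f 29 32 30
f 31 27 33
f 31 33 32
f 32 33 34
f 32 34 30
f 33 27 35
f 33 35 34
f 34 35 36
f 34 36 30
f 35 27 37
f 35 37 36
f 36 37 38
f 36 38 30
f 37 27 39
f 37 39 38
f 38 39 40
f 38 40 30
f 39 27 41
f 39 41 40
f 40 41 42
f 40 42 30
f 41 27 43
f 41 43 42
f 42 43 44
f 42 44 30
f 43 27 45
f 43 45 44
f 44 45 46
f 44 46 30
f 45 27 47
f 45 47 46
f 46 47 48
f 46 48 30
f 47 27 49
f 47 49 48
f 48 49 50
f 48 50 30
f 49 27 51
f 49 51 50
f 50 51 52
f 50 52 30
f 51 27 53
f 51 53 52
f 52 53 54
f 52 54 30
f 53 27 55
f 53 55 54
f 54 55 56
f 54 56 30
f 55 27 28
f 55 28 56
f 56 28 29
f 56 29 30



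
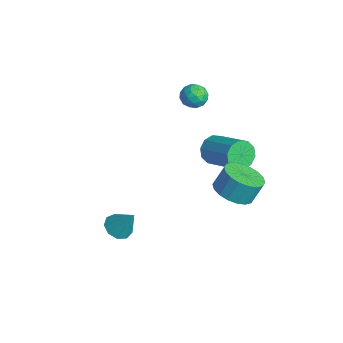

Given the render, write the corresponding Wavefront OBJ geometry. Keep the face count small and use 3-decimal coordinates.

v 3.512 0.983 -2.243
v 4.339 1.539 -2.54
v 4.356 2.093 -1.453
v 3.528 1.537 -1.157
v 3.983 1.806 -2.67
v 4 2.36 -1.583
v 3.535 1.909 -2.716
v 3.552 2.463 -1.629
v 3.081 1.829 -2.668
v 3.098 2.383 -1.581
v 2.713 1.582 -2.536
v 2.73 2.136 -1.449
v 2.503 1.216 -2.346
v 2.52 1.77 -1.259
v 2.493 0.803 -2.136
v 2.51 1.357 -1.049
v 2.684 0.427 -1.947
v 2.701 0.981 -0.86
v 3.04 0.16 -1.817
v 3.057 0.714 -0.73
v 3.488 0.057 -1.771
v 3.505 0.611 -0.684
v 3.942 0.137 -1.819
v 3.959 0.691 -0.732
v 4.31 0.384 -1.951
v 4.327 0.938 -0.864
v 4.52 0.75 -2.141
v 4.537 1.304 -1.054
v 4.53 1.163 -2.351
v 4.547 1.717 -1.264
v -0.497 1.689 -2.67
v -0.072 1.178 -3.184
v 1.742 1.8 -2.304
v 1.317 2.311 -1.79
v -0.117 1.64 -3.418
v 1.697 2.262 -2.538
v -0.307 2.12 -3.366
v 1.507 2.742 -2.485
v -0.57 2.436 -3.048
v 1.244 3.058 -2.168
v -0.804 2.466 -2.586
v 1.009 3.088 -1.705
v -0.922 2.2 -2.156
v 0.892 2.822 -1.276
v -0.877 1.738 -1.922
v 0.937 2.36 -1.042
v -0.687 1.258 -1.975
v 1.127 1.88 -1.094
v -0.424 0.942 -2.292
v 1.39 1.564 -1.412
v -0.189 0.912 -2.755
v 1.624 1.534 -1.874
v -1.838 1.699 0.78
v -1.326 1.326 0.405
v -2.694 1.134 0.175
v -2.182 0.761 -0.2
v -2.284 0.627 0.516
v -1.755 0.976 0.891
v -2.265 1.484 -0.311
v -1.736 1.833 0.064
v -1.59 1.193 -0.269
v -1.602 0.663 0.243
v -2.418 1.797 0.337
v -2.43 1.267 0.849
v -1.507 1.562 0.646
v -2.513 0.898 -0.066
v -2.573 0.819 0.355
v -2.272 0.6 0.135
v -1.759 1.357 0.931
v -1.458 1.137 0.711
v -2.021 0.726 0.776
v -2.562 1.323 -0.131
v -2.261 1.103 -0.351
v -1.748 1.86 0.445
v -1.447 1.641 0.225
v -1.999 1.734 -0.196
v -1.361 1.265 0.03
v -1.864 0.932 -0.326
v -1.913 1.357 -0.391
v -1.602 1.563 -0.171
v -1.368 0.953 0.33
v -1.871 0.621 -0.026
v -1.931 0.542 0.395
v -1.62 0.748 0.615
v -1.523 0.875 -0.066
v -2.149 1.839 0.606
v -2.652 1.507 0.25
v -2.4 1.712 -0.035
v -2.089 1.918 0.185
v -2.156 1.528 0.906
v -2.659 1.195 0.55
v -2.418 0.897 0.751
v -2.107 1.103 0.971
v -2.497 1.585 0.646
v 1.892 -4.021 -4.582
v 2.499 -3.835 -4.981
v 2.568 -3.479 -3.298
v 2.168 -3.443 -4.972
v 1.708 -3.322 -4.781
v 1.334 -3.528 -4.497
v 1.221 -3.965 -4.253
v 1.422 -4.428 -4.163
v 1.843 -4.701 -4.27
v 2.287 -4.656 -4.522
v 2.546 -4.314 -4.803
f 2 1 5
f 2 5 3
f 3 5 6
f 3 6 4
f 5 1 7
f 5 7 6
f 6 7 8
f 6 8 4
f 7 1 9
f 7 9 8
f 8 9 10
f 8 10 4
f 9 1 11
f 9 11 10
f 10 11 12
f 10 12 4
f 11 1 13
f 11 13 12
f 12 13 14
f 12 14 4
f 13 1 15
f 13 15 14
f 14 15 16
f 14 16 4
f 15 1 17
f 15 17 16
f 16 17 18
f 16 18 4
f 17 1 19
f 17 19 18
f 18 19 20
f 18 20 4
f 19 1 21
f 19 21 20
f 20 21 22
f 20 22 4
f 21 1 23
f 21 23 22
f 22 23 24
f 22 24 4
f 23 1 25
f 23 25 24
f 24 25 26
f 24 26 4
f 25 1 27
f 25 27 26
f 26 27 28
f 26 28 4
f 27 1 29
f 27 29 28
f 28 29 30
f 28 30 4
f 29 1 2
f 29 2 30
f 30 2 3
f 30 3 4
f 32 31 35
f 32 35 33
f 33 35 36
f 33 36 34
f 35 31 37
f 35 37 36
f 36 37 38
f 36 38 34
f 37 31 39
f 37 39 38
f 38 39 40
f 38 40 34
f 39 31 41
f 39 41 40
f 40 41 42
f 40 42 34
f 41 31 43
f 41 43 42
f 42 43 44
f 42 44 34
f 43 31 45
f 43 45 44
f 44 45 46
f 44 46 34
f 45 31 47
f 45 47 46
f 46 47 48
f 46 48 34
f 47 31 49
f 47 49 48
f 48 49 50
f 48 50 34
f 49 31 51
f 49 51 50
f 50 51 52
f 50 52 34
f 51 31 32
f 51 32 52
f 52 32 33
f 52 33 34
f 53 90 69
f 90 64 93
f 69 93 58
f 90 93 69
f 53 69 65
f 69 58 70
f 65 70 54
f 69 70 65
f 53 65 74
f 65 54 75
f 74 75 60
f 65 75 74
f 53 74 86
f 74 60 89
f 86 89 63
f 74 89 86
f 53 86 90
f 86 63 94
f 90 94 64
f 86 94 90
f 54 70 81
f 70 58 84
f 81 84 62
f 70 84 81
f 58 93 71
f 93 64 92
f 71 92 57
f 93 92 71
f 64 94 91
f 94 63 87
f 91 87 55
f 94 87 91
f 63 89 88
f 89 60 76
f 88 76 59
f 89 76 88
f 60 75 80
f 75 54 77
f 80 77 61
f 75 77 80
f 56 82 68
f 82 62 83
f 68 83 57
f 82 83 68
f 56 68 66
f 68 57 67
f 66 67 55
f 68 67 66
f 56 66 73
f 66 55 72
f 73 72 59
f 66 72 73
f 56 73 78
f 73 59 79
f 78 79 61
f 73 79 78
f 56 78 82
f 78 61 85
f 82 85 62
f 78 85 82
f 57 83 71
f 83 62 84
f 71 84 58
f 83 84 71
f 55 67 91
f 67 57 92
f 91 92 64
f 67 92 91
f 59 72 88
f 72 55 87
f 88 87 63
f 72 87 88
f 61 79 80
f 79 59 76
f 80 76 60
f 79 76 80
f 62 85 81
f 85 61 77
f 81 77 54
f 85 77 81
f 96 95 98
f 96 98 97
f 98 95 99
f 98 99 97
f 99 95 100
f 99 100 97
f 100 95 101
f 100 101 97
f 101 95 102
f 101 102 97
f 102 95 103
f 102 103 97
f 103 95 104
f 103 104 97
f 104 95 105
f 104 105 97
f 105 95 96
f 105 96 97



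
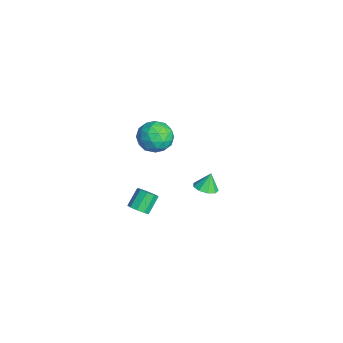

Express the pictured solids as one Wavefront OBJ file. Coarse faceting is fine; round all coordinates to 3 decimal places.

v -0.914 1.263 3.147
v -0.022 1.567 3.444
v -0.878 0.093 4.236
v 0.014 0.397 4.533
v -0.782 0.954 4.711
v -0.804 1.678 4.038
v -0.096 -0.018 3.642
v -0.118 0.706 2.969
v 0.484 0.775 3.75
v 0.06 1.376 4.41
v -0.96 0.284 3.27
v -1.384 0.885 3.93
v -0.471 1.518 3.2
v -0.429 0.142 4.48
v -0.897 0.47 4.585
v -0.372 0.648 4.759
v -0.931 1.583 3.549
v -0.407 1.762 3.723
v -0.853 1.402 4.468
v -0.493 -0.102 3.957
v 0.031 0.077 4.131
v -0.528 1.012 2.921
v -0.003 1.19 3.095
v -0.047 0.258 3.212
v 0.351 1.231 3.554
v 0.372 0.543 4.194
v 0.307 0.299 3.671
v 0.294 0.725 3.275
v 0.101 1.584 3.942
v 0.123 0.896 4.582
v -0.345 1.224 4.687
v -0.358 1.649 4.291
v 0.399 1.119 4.122
v -1.023 0.764 3.098
v -1.001 0.076 3.738
v -0.542 0.011 3.389
v -0.555 0.436 2.993
v -1.272 1.117 3.486
v -1.251 0.429 4.126
v -1.194 0.935 4.405
v -1.207 1.361 4.009
v -1.299 0.541 3.558
v -2.364 3.752 -2.395
v -1.69 3.727 -2.251
v -2.556 4.068 -1.445
v -1.804 4.154 -2.417
v -2.181 4.393 -2.572
v -2.643 4.332 -2.644
v -2.975 3.999 -2.6
v -3.021 3.551 -2.461
v -2.76 3.197 -2.29
v -2.314 3.102 -2.169
v -1.892 3.311 -2.154
v -1.876 0.157 -3.212
v -1.346 0.387 -3.015
v -1.914 0.993 -2.192
v -2.444 0.763 -2.388
v -1.509 0.634 -3.31
v -2.077 1.24 -2.486
v -1.843 0.658 -3.558
v -2.411 1.264 -2.734
v -2.193 0.448 -3.644
v -2.761 1.054 -2.821
v -2.394 0.101 -3.529
v -2.963 0.707 -2.705
v -2.353 -0.219 -3.265
v -2.922 0.387 -2.441
v -2.089 -0.364 -2.976
v -2.657 0.242 -2.152
v -1.725 -0.265 -2.798
v -2.293 0.341 -1.974
v -1.431 0.032 -2.813
v -2 0.638 -1.989
f 1 38 17
f 38 12 41
f 17 41 6
f 38 41 17
f 1 17 13
f 17 6 18
f 13 18 2
f 17 18 13
f 1 13 22
f 13 2 23
f 22 23 8
f 13 23 22
f 1 22 34
f 22 8 37
f 34 37 11
f 22 37 34
f 1 34 38
f 34 11 42
f 38 42 12
f 34 42 38
f 2 18 29
f 18 6 32
f 29 32 10
f 18 32 29
f 6 41 19
f 41 12 40
f 19 40 5
f 41 40 19
f 12 42 39
f 42 11 35
f 39 35 3
f 42 35 39
f 11 37 36
f 37 8 24
f 36 24 7
f 37 24 36
f 8 23 28
f 23 2 25
f 28 25 9
f 23 25 28
f 4 30 16
f 30 10 31
f 16 31 5
f 30 31 16
f 4 16 14
f 16 5 15
f 14 15 3
f 16 15 14
f 4 14 21
f 14 3 20
f 21 20 7
f 14 20 21
f 4 21 26
f 21 7 27
f 26 27 9
f 21 27 26
f 4 26 30
f 26 9 33
f 30 33 10
f 26 33 30
f 5 31 19
f 31 10 32
f 19 32 6
f 31 32 19
f 3 15 39
f 15 5 40
f 39 40 12
f 15 40 39
f 7 20 36
f 20 3 35
f 36 35 11
f 20 35 36
f 9 27 28
f 27 7 24
f 28 24 8
f 27 24 28
f 10 33 29
f 33 9 25
f 29 25 2
f 33 25 29
f 44 43 46
f 44 46 45
f 46 43 47
f 46 47 45
f 47 43 48
f 47 48 45
f 48 43 49
f 48 49 45
f 49 43 50
f 49 50 45
f 50 43 51
f 50 51 45
f 51 43 52
f 51 52 45
f 52 43 53
f 52 53 45
f 53 43 44
f 53 44 45
f 55 54 58
f 55 58 56
f 56 58 59
f 56 59 57
f 58 54 60
f 58 60 59
f 59 60 61
f 59 61 57
f 60 54 62
f 60 62 61
f 61 62 63
f 61 63 57
f 62 54 64
f 62 64 63
f 63 64 65
f 63 65 57
f 64 54 66
f 64 66 65
f 65 66 67
f 65 67 57
f 66 54 68
f 66 68 67
f 67 68 69
f 67 69 57
f 68 54 70
f 68 70 69
f 69 70 71
f 69 71 57
f 70 54 72
f 70 72 71
f 71 72 73
f 71 73 57
f 72 54 55
f 72 55 73
f 73 55 56
f 73 56 57



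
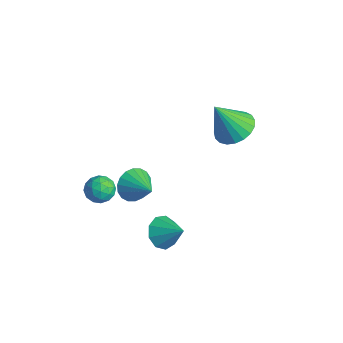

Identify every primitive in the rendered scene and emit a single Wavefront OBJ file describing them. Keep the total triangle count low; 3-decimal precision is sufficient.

v 1.19 -2.081 2.83
v 1.496 -2.59 2.279
v 2.41 -2.019 3.45
v 1.554 -2.267 2.131
v 1.541 -1.907 2.121
v 1.458 -1.581 2.252
v 1.322 -1.355 2.497
v 1.16 -1.272 2.808
v 1.003 -1.35 3.124
v 0.884 -1.572 3.381
v 0.825 -1.895 3.529
v 0.839 -2.256 3.539
v 0.922 -2.581 3.408
v 1.058 -2.808 3.163
v 1.22 -2.89 2.852
v 1.376 -2.813 2.537
v 2.484 -1.545 0.316
v 2.896 -1.255 -0.318
v 3.436 -1.175 1.104
v 2.569 -0.86 -0.108
v 2.202 -0.786 0.3
v 1.967 -1.067 0.716
v 1.974 -1.571 0.944
v 2.219 -2.064 0.879
v 2.589 -2.313 0.55
v 2.909 -2.203 0.112
v 3.031 -1.785 -0.231
v -2.725 -1.068 -1.239
v -2.021 -0.987 -1.04
v -2.659 -2.233 -1
v -1.955 -2.152 -0.801
v -2.49 -1.865 -0.385
v -2.531 -1.145 -0.533
v -2.149 -2.075 -1.507
v -2.19 -1.355 -1.655
v -1.665 -1.61 -1.205
v -1.876 -1.48 -0.512
v -2.804 -1.74 -1.528
v -3.015 -1.61 -0.835
v -2.379 -0.925 -1.16
v -2.301 -2.295 -0.88
v -2.616 -2.126 -0.635
v -2.202 -2.078 -0.518
v -2.678 -1.018 -0.863
v -2.265 -0.97 -0.746
v -2.541 -1.486 -0.361
v -2.415 -2.25 -1.294
v -2.002 -2.202 -1.177
v -2.478 -1.142 -1.522
v -2.064 -1.094 -1.405
v -2.139 -1.734 -1.679
v -1.756 -1.244 -1.141
v -1.717 -1.929 -1
v -1.831 -1.883 -1.415
v -1.855 -1.46 -1.502
v -1.88 -1.167 -0.733
v -1.841 -1.852 -0.593
v -2.156 -1.683 -0.349
v -2.18 -1.26 -0.435
v -1.67 -1.533 -0.831
v -2.839 -1.368 -1.447
v -2.8 -2.053 -1.307
v -2.5 -1.96 -1.605
v -2.524 -1.537 -1.691
v -2.963 -1.291 -1.04
v -2.924 -1.976 -0.899
v -2.825 -1.76 -0.538
v -2.849 -1.337 -0.625
v -3.01 -1.687 -1.209
v 0.67 3.272 3.181
v 1.211 2.508 2.925
v 0.31 2.468 4.819
v 1.482 2.748 3.102
v 1.614 3.078 3.293
v 1.582 3.441 3.465
v 1.393 3.776 3.587
v 1.078 4.023 3.639
v 0.693 4.14 3.612
v 0.304 4.108 3.511
v -0.021 3.93 3.352
v -0.227 3.639 3.164
v -0.278 3.285 2.978
v -0.165 2.928 2.828
v 0.092 2.63 2.739
v 0.45 2.444 2.726
v 0.845 2.401 2.792
f 2 1 4
f 2 4 3
f 4 1 5
f 4 5 3
f 5 1 6
f 5 6 3
f 6 1 7
f 6 7 3
f 7 1 8
f 7 8 3
f 8 1 9
f 8 9 3
f 9 1 10
f 9 10 3
f 10 1 11
f 10 11 3
f 11 1 12
f 11 12 3
f 12 1 13
f 12 13 3
f 13 1 14
f 13 14 3
f 14 1 15
f 14 15 3
f 15 1 16
f 15 16 3
f 16 1 2
f 16 2 3
f 18 17 20
f 18 20 19
f 20 17 21
f 20 21 19
f 21 17 22
f 21 22 19
f 22 17 23
f 22 23 19
f 23 17 24
f 23 24 19
f 24 17 25
f 24 25 19
f 25 17 26
f 25 26 19
f 26 17 27
f 26 27 19
f 27 17 18
f 27 18 19
f 28 65 44
f 65 39 68
f 44 68 33
f 65 68 44
f 28 44 40
f 44 33 45
f 40 45 29
f 44 45 40
f 28 40 49
f 40 29 50
f 49 50 35
f 40 50 49
f 28 49 61
f 49 35 64
f 61 64 38
f 49 64 61
f 28 61 65
f 61 38 69
f 65 69 39
f 61 69 65
f 29 45 56
f 45 33 59
f 56 59 37
f 45 59 56
f 33 68 46
f 68 39 67
f 46 67 32
f 68 67 46
f 39 69 66
f 69 38 62
f 66 62 30
f 69 62 66
f 38 64 63
f 64 35 51
f 63 51 34
f 64 51 63
f 35 50 55
f 50 29 52
f 55 52 36
f 50 52 55
f 31 57 43
f 57 37 58
f 43 58 32
f 57 58 43
f 31 43 41
f 43 32 42
f 41 42 30
f 43 42 41
f 31 41 48
f 41 30 47
f 48 47 34
f 41 47 48
f 31 48 53
f 48 34 54
f 53 54 36
f 48 54 53
f 31 53 57
f 53 36 60
f 57 60 37
f 53 60 57
f 32 58 46
f 58 37 59
f 46 59 33
f 58 59 46
f 30 42 66
f 42 32 67
f 66 67 39
f 42 67 66
f 34 47 63
f 47 30 62
f 63 62 38
f 47 62 63
f 36 54 55
f 54 34 51
f 55 51 35
f 54 51 55
f 37 60 56
f 60 36 52
f 56 52 29
f 60 52 56
f 71 70 73
f 71 73 72
f 73 70 74
f 73 74 72
f 74 70 75
f 74 75 72
f 75 70 76
f 75 76 72
f 76 70 77
f 76 77 72
f 77 70 78
f 77 78 72
f 78 70 79
f 78 79 72
f 79 70 80
f 79 80 72
f 80 70 81
f 80 81 72
f 81 70 82
f 81 82 72
f 82 70 83
f 82 83 72
f 83 70 84
f 83 84 72
f 84 70 85
f 84 85 72
f 85 70 86
f 85 86 72
f 86 70 71
f 86 71 72



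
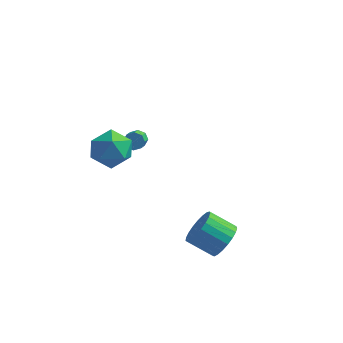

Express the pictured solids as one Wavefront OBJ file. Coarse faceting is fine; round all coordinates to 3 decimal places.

v -2.947 3.365 -1.045
v -2.614 3.659 -0.687
v -2.36 2.609 -0.058
v -2.693 2.315 -0.415
v -3.028 3.64 -0.552
v -2.775 2.59 0.077
v -3.395 3.46 -0.705
v -3.141 2.41 -0.076
v -3.499 3.224 -1.057
v -3.245 2.174 -0.428
v -3.28 3.071 -1.402
v -3.026 2.021 -0.773
v -2.865 3.09 -1.537
v -2.612 2.04 -0.908
v -2.499 3.27 -1.384
v -2.245 2.22 -0.755
v -2.395 3.506 -1.032
v -2.141 2.456 -0.403
v -1.645 -1.456 2.787
v -0.851 -2.149 3.4
v -2.649 -3.071 2.26
v -1.855 -3.764 2.873
v -2.616 -3.029 3.479
v -1.995 -2.03 3.805
v -1.505 -3.19 1.855
v -0.884 -2.191 2.181
v -0.764 -3.221 2.824
v -1.451 -3.122 3.827
v -2.049 -2.098 1.833
v -2.736 -1.999 2.836
v 4.296 -2.862 -2.136
v 4.769 -2.444 -1.309
v 3.437 -2.621 -0.458
v 2.964 -3.038 -1.284
v 4.6 -2.096 -1.501
v 3.268 -2.273 -0.65
v 4.378 -1.88 -1.803
v 3.046 -2.056 -0.952
v 4.142 -1.833 -2.162
v 2.811 -2.01 -1.311
v 3.933 -1.965 -2.517
v 2.601 -2.142 -1.666
v 3.786 -2.251 -2.806
v 2.455 -2.428 -1.955
v 3.728 -2.644 -2.979
v 2.396 -2.82 -2.128
v 3.767 -3.073 -3.006
v 2.436 -3.25 -2.155
v 3.899 -3.466 -2.883
v 2.567 -3.643 -2.031
v 4.098 -3.755 -2.63
v 2.767 -3.932 -1.779
v 4.332 -3.889 -2.292
v 3.001 -4.066 -1.441
v 4.56 -3.846 -1.927
v 3.229 -4.022 -1.076
v 4.742 -3.632 -1.598
v 3.41 -3.809 -0.747
v 4.847 -3.285 -1.362
v 3.515 -3.462 -0.511
v 4.856 -2.865 -1.259
v 3.525 -3.042 -0.408
f 2 1 5
f 2 5 3
f 3 5 6
f 3 6 4
f 5 1 7
f 5 7 6
f 6 7 8
f 6 8 4
f 7 1 9
f 7 9 8
f 8 9 10
f 8 10 4
f 9 1 11
f 9 11 10
f 10 11 12
f 10 12 4
f 11 1 13
f 11 13 12
f 12 13 14
f 12 14 4
f 13 1 15
f 13 15 14
f 14 15 16
f 14 16 4
f 15 1 17
f 15 17 16
f 16 17 18
f 16 18 4
f 17 1 2
f 17 2 18
f 18 2 3
f 18 3 4
f 19 30 24
f 19 24 20
f 19 20 26
f 19 26 29
f 19 29 30
f 20 24 28
f 24 30 23
f 30 29 21
f 29 26 25
f 26 20 27
f 22 28 23
f 22 23 21
f 22 21 25
f 22 25 27
f 22 27 28
f 23 28 24
f 21 23 30
f 25 21 29
f 27 25 26
f 28 27 20
f 32 31 35
f 32 35 33
f 33 35 36
f 33 36 34
f 35 31 37
f 35 37 36
f 36 37 38
f 36 38 34
f 37 31 39
f 37 39 38
f 38 39 40
f 38 40 34
f 39 31 41
f 39 41 40
f 40 41 42
f 40 42 34
f 41 31 43
f 41 43 42
f 42 43 44
f 42 44 34
f 43 31 45
f 43 45 44
f 44 45 46
f 44 46 34
f 45 31 47
f 45 47 46
f 46 47 48
f 46 48 34
f 47 31 49
f 47 49 48
f 48 49 50
f 48 50 34
f 49 31 51
f 49 51 50
f 50 51 52
f 50 52 34
f 51 31 53
f 51 53 52
f 52 53 54
f 52 54 34
f 53 31 55
f 53 55 54
f 54 55 56
f 54 56 34
f 55 31 57
f 55 57 56
f 56 57 58
f 56 58 34
f 57 31 59
f 57 59 58
f 58 59 60
f 58 60 34
f 59 31 61
f 59 61 60
f 60 61 62
f 60 62 34
f 61 31 32
f 61 32 62
f 62 32 33
f 62 33 34



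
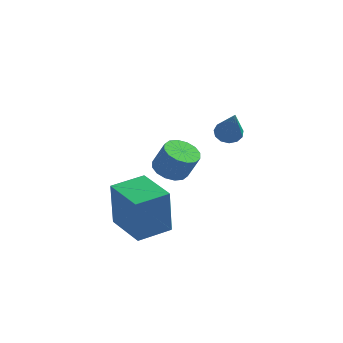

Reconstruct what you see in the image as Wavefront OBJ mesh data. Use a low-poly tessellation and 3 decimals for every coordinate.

v -4.881 -1.632 -4.316
v -4.892 -1.796 -2.172
v -4.009 -0.367 -4.215
v -4.02 -0.531 -2.071
v -3.34 -2.689 -4.389
v -3.351 -2.853 -2.245
v -2.468 -1.424 -4.288
v -2.479 -1.588 -2.144
v -1.966 3.257 -1.132
v -1.506 3.032 -1.463
v -1.274 2.163 0.572
v -1.39 3.324 -1.323
v -1.457 3.594 -1.122
v -1.686 3.758 -0.924
v -2.003 3.762 -0.792
v -2.309 3.607 -0.768
v -2.505 3.34 -0.86
v -2.53 3.047 -1.038
v -2.376 2.821 -1.246
v -2.092 2.733 -1.418
v -1.767 2.812 -1.499
v -3.188 0.092 -1.85
v -2.738 -0.505 -2.074
v -2.203 -0.529 -0.934
v -2.652 0.068 -0.71
v -2.526 -0.174 -2.166
v -1.991 -0.198 -1.026
v -2.491 0.229 -2.174
v -1.956 0.204 -1.034
v -2.643 0.594 -2.095
v -2.108 0.57 -0.955
v -2.941 0.825 -1.95
v -2.406 0.801 -0.81
v -3.305 0.86 -1.779
v -2.77 0.836 -0.639
v -3.637 0.689 -1.626
v -3.102 0.665 -0.486
v -3.849 0.358 -1.534
v -3.314 0.334 -0.394
v -3.884 -0.044 -1.526
v -3.349 -0.069 -0.386
v -3.732 -0.41 -1.605
v -3.197 -0.434 -0.465
v -3.434 -0.641 -1.75
v -2.899 -0.665 -0.61
v -3.07 -0.676 -1.921
v -2.535 -0.7 -0.781
f 2 4 1
f 5 2 1
f 1 4 3
f 3 5 1
f 2 8 4
f 6 2 5
f 6 8 2
f 4 8 3
f 7 5 3
f 3 8 7
f 7 6 5
f 8 6 7
f 10 9 12
f 10 12 11
f 12 9 13
f 12 13 11
f 13 9 14
f 13 14 11
f 14 9 15
f 14 15 11
f 15 9 16
f 15 16 11
f 16 9 17
f 16 17 11
f 17 9 18
f 17 18 11
f 18 9 19
f 18 19 11
f 19 9 20
f 19 20 11
f 20 9 21
f 20 21 11
f 21 9 10
f 21 10 11
f 23 22 26
f 23 26 24
f 24 26 27
f 24 27 25
f 26 22 28
f 26 28 27
f 27 28 29
f 27 29 25
f 28 22 30
f 28 30 29
f 29 30 31
f 29 31 25
f 30 22 32
f 30 32 31
f 31 32 33
f 31 33 25
f 32 22 34
f 32 34 33
f 33 34 35
f 33 35 25
f 34 22 36
f 34 36 35
f 35 36 37
f 35 37 25
f 36 22 38
f 36 38 37
f 37 38 39
f 37 39 25
f 38 22 40
f 38 40 39
f 39 40 41
f 39 41 25
f 40 22 42
f 40 42 41
f 41 42 43
f 41 43 25
f 42 22 44
f 42 44 43
f 43 44 45
f 43 45 25
f 44 22 46
f 44 46 45
f 45 46 47
f 45 47 25
f 46 22 23
f 46 23 47
f 47 23 24
f 47 24 25



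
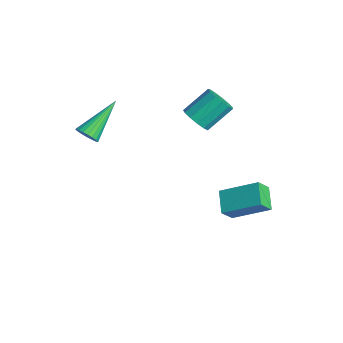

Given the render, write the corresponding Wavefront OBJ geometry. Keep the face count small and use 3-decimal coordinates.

v -3.445 -4.49 -0.245
v -3.141 -4.132 -0.55
v -4.155 -2.91 0.905
v -3.342 -4.137 -0.667
v -3.561 -4.203 -0.712
v -3.76 -4.318 -0.676
v -3.904 -4.464 -0.565
v -3.969 -4.614 -0.399
v -3.944 -4.742 -0.207
v -3.832 -4.827 -0.021
v -3.653 -4.854 0.126
v -3.439 -4.818 0.209
v -3.225 -4.725 0.213
v -3.05 -4.592 0.138
v -2.942 -4.441 -0.003
v -2.922 -4.298 -0.187
v -2.993 -4.189 -0.38
v -3.327 0.287 -0.771
v -2.714 0.071 -0.461
v -2.78 1.236 0.481
v -3.393 1.453 0.171
v -2.608 0.321 -0.763
v -2.674 1.486 0.18
v -2.73 0.56 -1.067
v -2.796 1.725 -0.125
v -3.042 0.713 -1.277
v -3.107 1.878 -0.335
v -3.444 0.73 -1.327
v -3.51 1.895 -0.384
v -3.809 0.607 -1.2
v -3.875 1.772 -0.258
v -4.021 0.382 -0.937
v -4.087 1.548 0.005
v -4.013 0.128 -0.621
v -4.079 1.293 0.321
v -3.787 -0.076 -0.353
v -3.853 1.089 0.589
v -3.415 -0.165 -0.218
v -3.481 1 0.724
v -3.015 -0.11 -0.258
v -3.081 1.055 0.684
v -0.484 0.043 -3.058
v 0.45 1.34 -2.209
v -0.661 0.618 -3.741
v 0.273 1.915 -2.892
v 0.467 -0.295 -3.588
v 1.401 1.002 -2.739
v 0.29 0.28 -4.271
v 1.224 1.577 -3.422
f 2 1 4
f 2 4 3
f 4 1 5
f 4 5 3
f 5 1 6
f 5 6 3
f 6 1 7
f 6 7 3
f 7 1 8
f 7 8 3
f 8 1 9
f 8 9 3
f 9 1 10
f 9 10 3
f 10 1 11
f 10 11 3
f 11 1 12
f 11 12 3
f 12 1 13
f 12 13 3
f 13 1 14
f 13 14 3
f 14 1 15
f 14 15 3
f 15 1 16
f 15 16 3
f 16 1 17
f 16 17 3
f 17 1 2
f 17 2 3
f 19 18 22
f 19 22 20
f 20 22 23
f 20 23 21
f 22 18 24
f 22 24 23
f 23 24 25
f 23 25 21
f 24 18 26
f 24 26 25
f 25 26 27
f 25 27 21
f 26 18 28
f 26 28 27
f 27 28 29
f 27 29 21
f 28 18 30
f 28 30 29
f 29 30 31
f 29 31 21
f 30 18 32
f 30 32 31
f 31 32 33
f 31 33 21
f 32 18 34
f 32 34 33
f 33 34 35
f 33 35 21
f 34 18 36
f 34 36 35
f 35 36 37
f 35 37 21
f 36 18 38
f 36 38 37
f 37 38 39
f 37 39 21
f 38 18 40
f 38 40 39
f 39 40 41
f 39 41 21
f 40 18 19
f 40 19 41
f 41 19 20
f 41 20 21
f 43 45 42
f 46 43 42
f 42 45 44
f 44 46 42
f 43 49 45
f 47 43 46
f 47 49 43
f 45 49 44
f 48 46 44
f 44 49 48
f 48 47 46
f 49 47 48



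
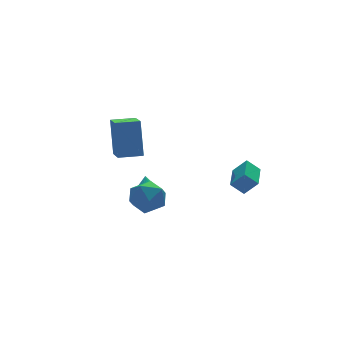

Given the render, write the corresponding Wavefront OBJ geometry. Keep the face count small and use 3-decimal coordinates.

v 2.001 -1.6 0.067
v 2.563 -2.028 0.844
v 2.995 -0.162 0.14
v 3.557 -0.589 0.917
v 2.583 -1.971 -0.557
v 3.145 -2.398 0.22
v 3.577 -0.532 -0.484
v 4.139 -0.96 0.293
v 0.021 3.408 -2.465
v 0.628 3.754 -2.833
v 0.239 4.012 -1.535
v 0.379 3.956 -2.906
v 0.069 4.063 -2.903
v -0.25 4.057 -2.824
v -0.522 3.939 -2.683
v -0.7 3.729 -2.504
v -0.754 3.463 -2.318
v -0.674 3.188 -2.158
v -0.473 2.95 -2.051
v -0.188 2.792 -2.015
v 0.134 2.74 -2.057
v 0.436 2.804 -2.17
v 0.666 2.972 -2.333
v 0.785 3.215 -2.519
v 0.771 3.492 -2.696
v -4.178 -2.705 1.153
v -3.674 -2.118 0.442
v -2.686 -3.182 1.818
v -2.182 -2.595 1.107
v -2.743 -2.133 1.866
v -3.665 -1.839 1.456
v -2.695 -3.461 0.804
v -3.617 -3.167 0.394
v -2.757 -2.585 0.226
v -2.787 -1.764 0.883
v -3.573 -3.536 1.377
v -3.603 -2.715 2.034
v -3.556 -0.342 2.828
v -3.362 0.322 4.853
v -3.074 1.094 2.311
v -2.88 1.758 4.337
v -2.36 -0.738 2.843
v -2.166 -0.074 4.869
v -1.878 0.698 2.327
v -1.684 1.362 4.352
f 2 4 1
f 5 2 1
f 1 4 3
f 3 5 1
f 2 8 4
f 6 2 5
f 6 8 2
f 4 8 3
f 7 5 3
f 3 8 7
f 7 6 5
f 8 6 7
f 10 9 12
f 10 12 11
f 12 9 13
f 12 13 11
f 13 9 14
f 13 14 11
f 14 9 15
f 14 15 11
f 15 9 16
f 15 16 11
f 16 9 17
f 16 17 11
f 17 9 18
f 17 18 11
f 18 9 19
f 18 19 11
f 19 9 20
f 19 20 11
f 20 9 21
f 20 21 11
f 21 9 22
f 21 22 11
f 22 9 23
f 22 23 11
f 23 9 24
f 23 24 11
f 24 9 25
f 24 25 11
f 25 9 10
f 25 10 11
f 26 37 31
f 26 31 27
f 26 27 33
f 26 33 36
f 26 36 37
f 27 31 35
f 31 37 30
f 37 36 28
f 36 33 32
f 33 27 34
f 29 35 30
f 29 30 28
f 29 28 32
f 29 32 34
f 29 34 35
f 30 35 31
f 28 30 37
f 32 28 36
f 34 32 33
f 35 34 27
f 39 41 38
f 42 39 38
f 38 41 40
f 40 42 38
f 39 45 41
f 43 39 42
f 43 45 39
f 41 45 40
f 44 42 40
f 40 45 44
f 44 43 42
f 45 43 44



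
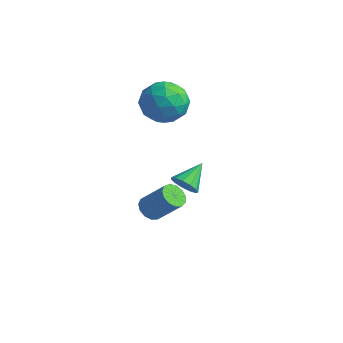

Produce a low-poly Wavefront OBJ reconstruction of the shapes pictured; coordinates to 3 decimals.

v -1.251 -0.013 -1.986
v -0.822 0.264 -2.436
v 0.299 0.629 -1.144
v -0.129 0.353 -0.694
v -1.052 0.547 -2.317
v 0.07 0.912 -1.025
v -1.344 0.652 -2.093
v -0.222 1.018 -0.801
v -1.607 0.547 -1.835
v -0.485 0.912 -0.543
v -1.757 0.263 -1.625
v -0.635 0.629 -0.333
v -1.746 -0.107 -1.53
v -0.624 0.258 -0.237
v -1.578 -0.448 -1.579
v -0.456 -0.083 -0.287
v -1.306 -0.651 -1.758
v -0.184 -0.286 -0.465
v -1.017 -0.651 -2.009
v 0.105 -0.285 -0.717
v -0.802 -0.448 -2.253
v 0.32 -0.083 -0.96
v -0.729 -0.107 -2.412
v 0.392 0.258 -1.12
v 2.429 -1.938 2.694
v 2.62 -2.269 3.269
v 2.391 -0.722 3.406
v 2.948 -2.156 3.094
v 3.112 -1.974 2.791
v 3.058 -1.78 2.458
v 2.805 -1.637 2.2
v 2.433 -1.59 2.099
v 2.06 -1.653 2.186
v 1.803 -1.807 2.435
v 1.746 -2.002 2.766
v 1.906 -2.177 3.074
v 2.232 -2.277 3.262
v -3.227 2.187 4.01
v -2.663 2.461 2.952
v -1.537 1.399 4.708
v -0.973 1.673 3.65
v -1.316 2.573 4.414
v -2.361 3.06 3.983
v -1.839 0.8 3.677
v -2.884 1.287 3.246
v -1.805 1.603 2.746
v -1.482 2.699 3.201
v -2.718 1.161 4.459
v -2.395 2.257 4.914
v -3.093 2.393 3.42
v -1.107 1.467 4.24
v -1.309 1.996 4.689
v -0.977 2.157 4.067
v -2.916 2.746 4.026
v -2.584 2.906 3.404
v -1.793 2.973 4.263
v -1.616 0.954 4.256
v -1.284 1.114 3.634
v -3.223 1.703 3.593
v -2.891 1.864 2.971
v -2.407 0.887 3.397
v -2.257 2.05 2.677
v -1.264 1.587 3.087
v -1.773 1.073 3.103
v -2.387 1.36 2.85
v -2.067 2.694 2.944
v -1.074 2.231 3.354
v -1.276 2.76 3.804
v -1.89 3.046 3.55
v -1.563 2.19 2.823
v -3.126 1.629 4.306
v -2.133 1.166 4.716
v -2.31 0.814 4.11
v -2.924 1.1 3.856
v -2.936 2.273 4.573
v -1.943 1.81 4.983
v -1.813 2.5 4.81
v -2.427 2.787 4.557
v -2.637 1.67 4.837
f 2 1 5
f 2 5 3
f 3 5 6
f 3 6 4
f 5 1 7
f 5 7 6
f 6 7 8
f 6 8 4
f 7 1 9
f 7 9 8
f 8 9 10
f 8 10 4
f 9 1 11
f 9 11 10
f 10 11 12
f 10 12 4
f 11 1 13
f 11 13 12
f 12 13 14
f 12 14 4
f 13 1 15
f 13 15 14
f 14 15 16
f 14 16 4
f 15 1 17
f 15 17 16
f 16 17 18
f 16 18 4
f 17 1 19
f 17 19 18
f 18 19 20
f 18 20 4
f 19 1 21
f 19 21 20
f 20 21 22
f 20 22 4
f 21 1 23
f 21 23 22
f 22 23 24
f 22 24 4
f 23 1 2
f 23 2 24
f 24 2 3
f 24 3 4
f 26 25 28
f 26 28 27
f 28 25 29
f 28 29 27
f 29 25 30
f 29 30 27
f 30 25 31
f 30 31 27
f 31 25 32
f 31 32 27
f 32 25 33
f 32 33 27
f 33 25 34
f 33 34 27
f 34 25 35
f 34 35 27
f 35 25 36
f 35 36 27
f 36 25 37
f 36 37 27
f 37 25 26
f 37 26 27
f 38 75 54
f 75 49 78
f 54 78 43
f 75 78 54
f 38 54 50
f 54 43 55
f 50 55 39
f 54 55 50
f 38 50 59
f 50 39 60
f 59 60 45
f 50 60 59
f 38 59 71
f 59 45 74
f 71 74 48
f 59 74 71
f 38 71 75
f 71 48 79
f 75 79 49
f 71 79 75
f 39 55 66
f 55 43 69
f 66 69 47
f 55 69 66
f 43 78 56
f 78 49 77
f 56 77 42
f 78 77 56
f 49 79 76
f 79 48 72
f 76 72 40
f 79 72 76
f 48 74 73
f 74 45 61
f 73 61 44
f 74 61 73
f 45 60 65
f 60 39 62
f 65 62 46
f 60 62 65
f 41 67 53
f 67 47 68
f 53 68 42
f 67 68 53
f 41 53 51
f 53 42 52
f 51 52 40
f 53 52 51
f 41 51 58
f 51 40 57
f 58 57 44
f 51 57 58
f 41 58 63
f 58 44 64
f 63 64 46
f 58 64 63
f 41 63 67
f 63 46 70
f 67 70 47
f 63 70 67
f 42 68 56
f 68 47 69
f 56 69 43
f 68 69 56
f 40 52 76
f 52 42 77
f 76 77 49
f 52 77 76
f 44 57 73
f 57 40 72
f 73 72 48
f 57 72 73
f 46 64 65
f 64 44 61
f 65 61 45
f 64 61 65
f 47 70 66
f 70 46 62
f 66 62 39
f 70 62 66



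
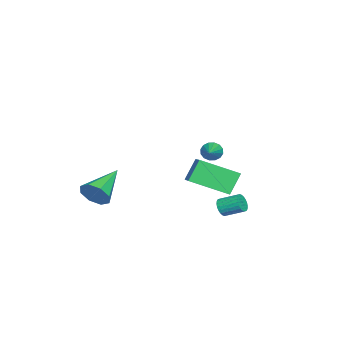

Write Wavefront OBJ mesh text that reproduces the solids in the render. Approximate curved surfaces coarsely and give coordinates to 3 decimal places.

v 1.266 1.87 -3.292
v 1.517 2.057 -3.694
v 1.525 2.998 -3.251
v 1.274 2.81 -2.848
v 1.328 2.085 -3.75
v 1.336 3.026 -3.306
v 1.13 2.08 -3.736
v 1.138 3.021 -3.292
v 0.952 2.043 -3.654
v 0.96 2.984 -3.211
v 0.822 1.98 -3.517
v 0.83 2.921 -3.074
v 0.76 1.9 -3.346
v 0.768 2.841 -2.903
v 0.774 1.815 -3.167
v 0.783 2.756 -2.723
v 0.864 1.739 -3.006
v 0.872 2.679 -2.563
v 1.015 1.682 -2.889
v 1.023 2.623 -2.446
v 1.204 1.654 -2.834
v 1.212 2.595 -2.39
v 1.402 1.659 -2.848
v 1.41 2.6 -2.404
v 1.58 1.696 -2.929
v 1.588 2.637 -2.486
v 1.71 1.759 -3.066
v 1.718 2.7 -2.623
v 1.772 1.839 -3.237
v 1.78 2.78 -2.794
v 1.757 1.924 -3.417
v 1.766 2.865 -2.973
v 1.668 2.001 -3.577
v 1.676 2.941 -3.134
v -3.533 -0.792 -2.774
v -1.694 -0.063 -1.883
v -3.902 1.123 -3.579
v -2.062 1.852 -2.688
v -2.858 -1.132 -3.892
v -1.018 -0.403 -3.001
v -3.226 0.783 -4.697
v -1.387 1.512 -3.806
v 1.978 -3.975 -2.994
v 2.345 -3.56 -2.377
v 0.122 -3.505 -2.206
v 2.225 -3.191 -2.88
v 1.96 -3.281 -3.45
v 1.705 -3.778 -3.753
v 1.61 -4.39 -3.612
v 1.73 -4.759 -3.109
v 1.996 -4.669 -2.539
v 2.25 -4.172 -2.236
v 1.519 1.44 0.339
v 1.717 1.132 -0.03
v 2.761 1.66 0.821
v 1.715 1.378 -0.138
v 1.661 1.641 -0.119
v 1.568 1.85 0.024
v 1.463 1.949 0.251
v 1.372 1.912 0.502
v 1.321 1.748 0.709
v 1.323 1.501 0.817
v 1.377 1.238 0.798
v 1.47 1.029 0.655
v 1.575 0.93 0.428
v 1.666 0.968 0.177
f 2 1 5
f 2 5 3
f 3 5 6
f 3 6 4
f 5 1 7
f 5 7 6
f 6 7 8
f 6 8 4
f 7 1 9
f 7 9 8
f 8 9 10
f 8 10 4
f 9 1 11
f 9 11 10
f 10 11 12
f 10 12 4
f 11 1 13
f 11 13 12
f 12 13 14
f 12 14 4
f 13 1 15
f 13 15 14
f 14 15 16
f 14 16 4
f 15 1 17
f 15 17 16
f 16 17 18
f 16 18 4
f 17 1 19
f 17 19 18
f 18 19 20
f 18 20 4
f 19 1 21
f 19 21 20
f 20 21 22
f 20 22 4
f 21 1 23
f 21 23 22
f 22 23 24
f 22 24 4
f 23 1 25
f 23 25 24
f 24 25 26
f 24 26 4
f 25 1 27
f 25 27 26
f 26 27 28
f 26 28 4
f 27 1 29
f 27 29 28
f 28 29 30
f 28 30 4
f 29 1 31
f 29 31 30
f 30 31 32
f 30 32 4
f 31 1 33
f 31 33 32
f 32 33 34
f 32 34 4
f 33 1 2
f 33 2 34
f 34 2 3
f 34 3 4
f 36 38 35
f 39 36 35
f 35 38 37
f 37 39 35
f 36 42 38
f 40 36 39
f 40 42 36
f 38 42 37
f 41 39 37
f 37 42 41
f 41 40 39
f 42 40 41
f 44 43 46
f 44 46 45
f 46 43 47
f 46 47 45
f 47 43 48
f 47 48 45
f 48 43 49
f 48 49 45
f 49 43 50
f 49 50 45
f 50 43 51
f 50 51 45
f 51 43 52
f 51 52 45
f 52 43 44
f 52 44 45
f 54 53 56
f 54 56 55
f 56 53 57
f 56 57 55
f 57 53 58
f 57 58 55
f 58 53 59
f 58 59 55
f 59 53 60
f 59 60 55
f 60 53 61
f 60 61 55
f 61 53 62
f 61 62 55
f 62 53 63
f 62 63 55
f 63 53 64
f 63 64 55
f 64 53 65
f 64 65 55
f 65 53 66
f 65 66 55
f 66 53 54
f 66 54 55

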